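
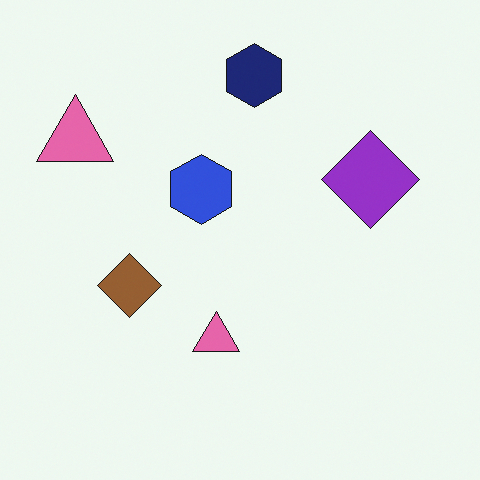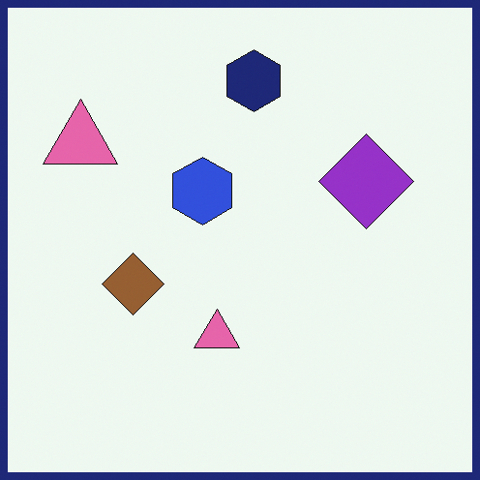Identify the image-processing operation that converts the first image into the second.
The transformation is: framed with a navy border.

A solid navy frame runs around the edge of the second image, with the content slightly shrunk inside it.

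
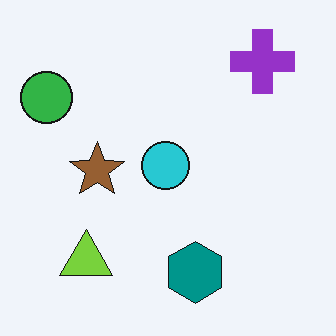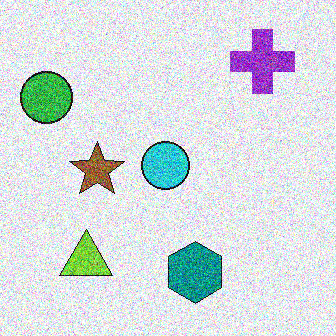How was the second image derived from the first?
The second image is the first degraded with heavy additive noise.

Random speckle covers the whole image, including the flat background.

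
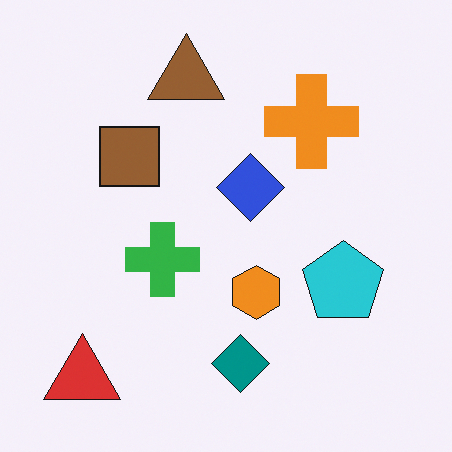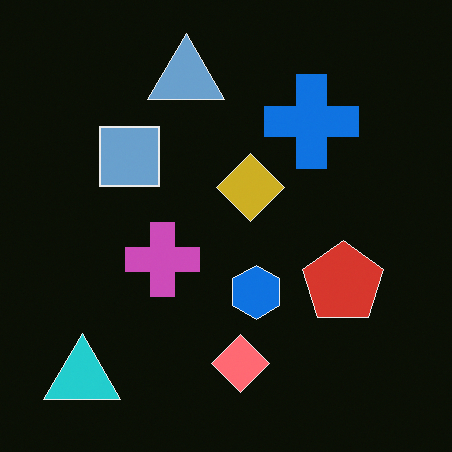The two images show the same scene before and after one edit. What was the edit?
The transformation is: color-inverted (negative).

The light background has become dark and every shape's color is its complement — a photographic negative.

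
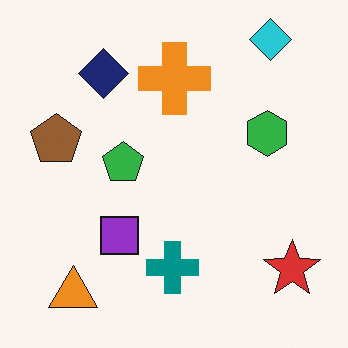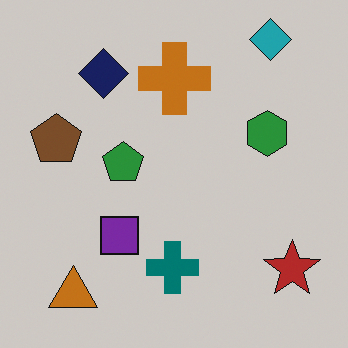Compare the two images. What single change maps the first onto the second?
The second image is the first darkened a little.

Every pixel — background and shapes alike — is uniformly darkened.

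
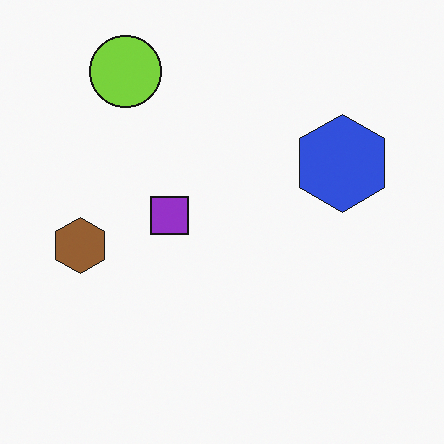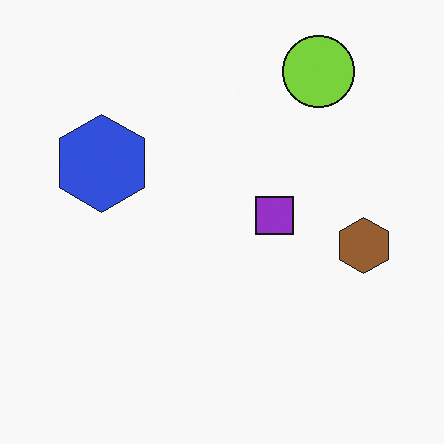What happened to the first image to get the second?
This is the original image flipped horizontally (left ↔ right).

The brown hexagon is in the left of the first image and the right of the second — shapes on opposite sides of the vertical midline have swapped in a mirror flip.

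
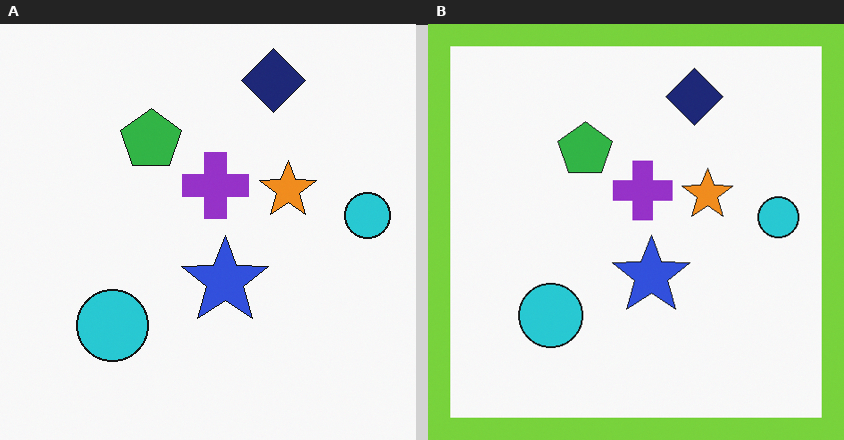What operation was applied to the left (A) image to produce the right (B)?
This is the original image framed with a lime border.

A solid lime frame runs around the edge of the right (B) image, with the content slightly shrunk inside it.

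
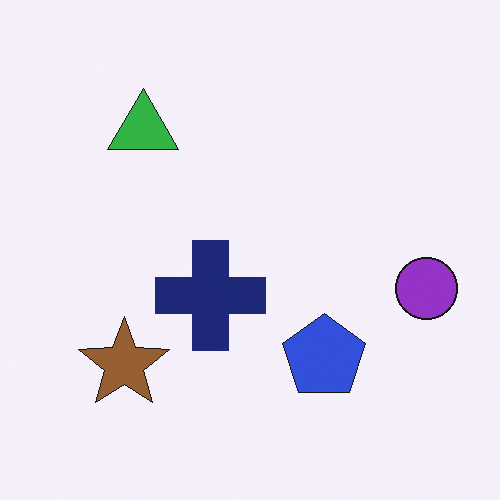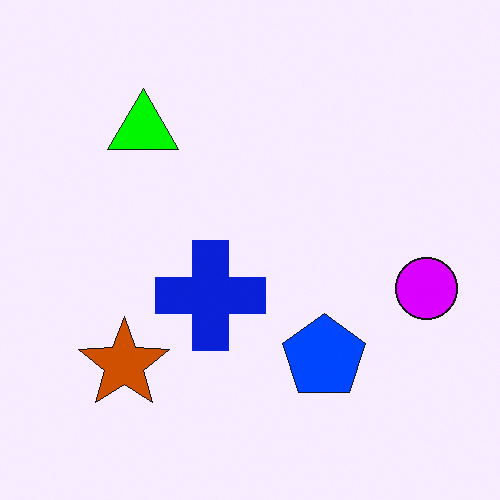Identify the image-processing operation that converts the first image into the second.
This is the original image made much more vivid (saturation change).

All colors are more vivid — a global saturation change.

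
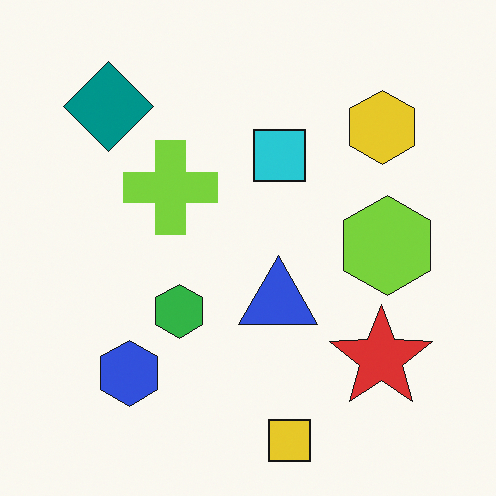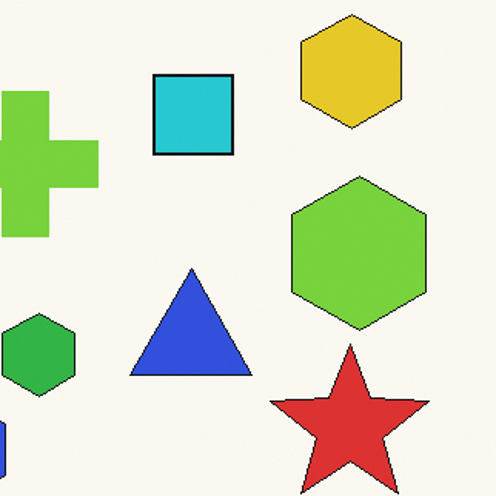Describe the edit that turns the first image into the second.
The transformation is: cropped to a modestly smaller region and rescaled.

The visible shapes are larger and the field of view is narrower; shapes near the original edges may be partly or wholly outside the frame — a crop-and-rescale.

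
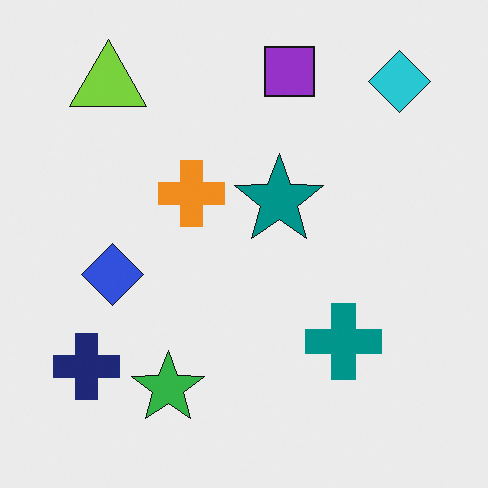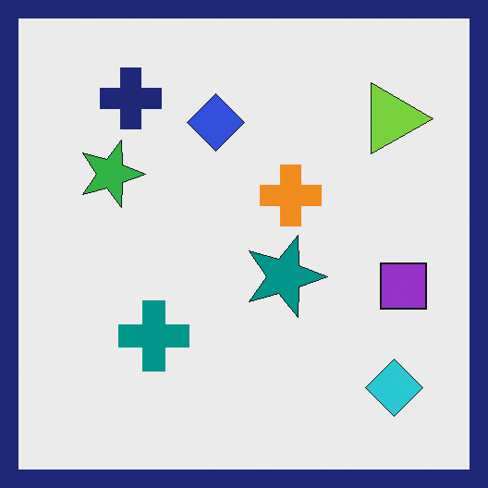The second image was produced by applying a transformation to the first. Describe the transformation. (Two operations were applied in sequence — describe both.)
This is the original image rotated 90° clockwise, then framed with a navy border.

The cyan diamond sits in the top-right of the first image and the bottom-right of the second — consistent with a whole-image 90° clockwise rotation. A solid navy frame runs around the edge of the second image, with the content slightly shrunk inside it.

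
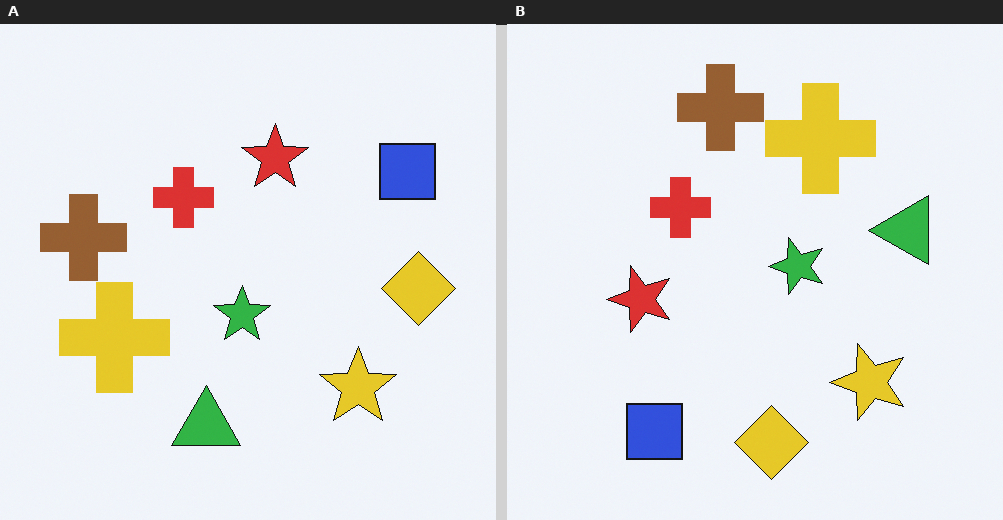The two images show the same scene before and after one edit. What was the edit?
Transposed (reflected across the top-left ↔ bottom-right diagonal).

Shapes have swapped their row and column positions — what was in the top-right is now in the bottom-left — a diagonal reflection.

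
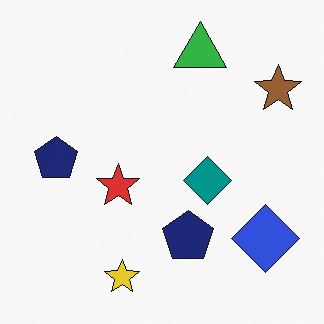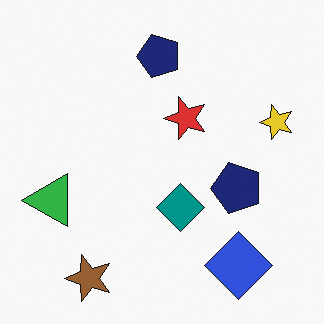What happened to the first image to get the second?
The transformation is: transposed (reflected across the top-left ↔ bottom-right diagonal).

Shapes have swapped their row and column positions — what was in the top-right is now in the bottom-left — a diagonal reflection.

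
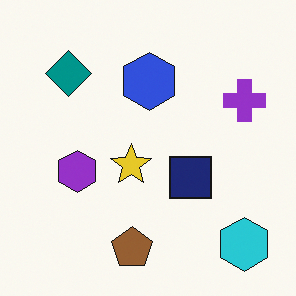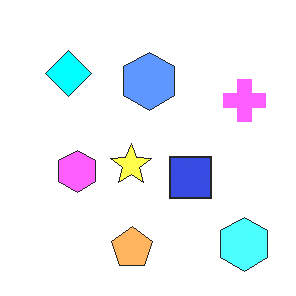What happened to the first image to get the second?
It was brightened a lot.

Every pixel — background and shapes alike — is uniformly brightened.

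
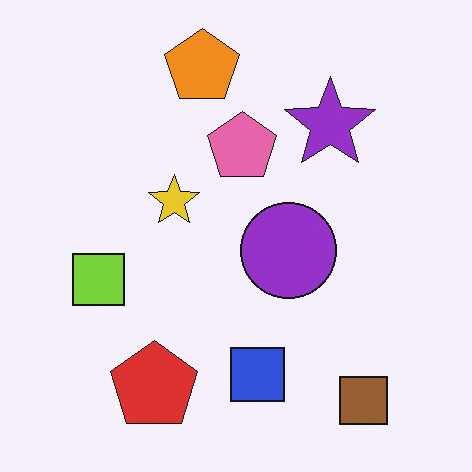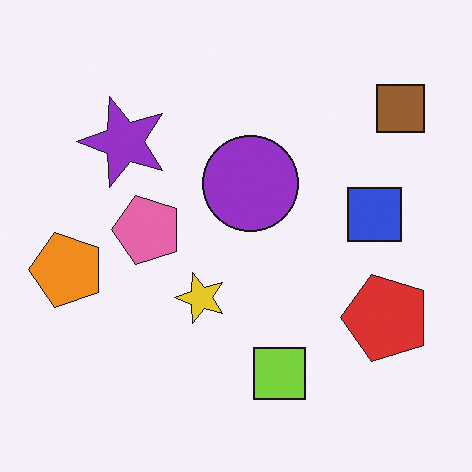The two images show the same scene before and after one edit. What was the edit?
The second image is the first rotated 90° counter-clockwise.

The brown square sits in the bottom-right of the first image and the top-right of the second — consistent with a whole-image 90° counter-clockwise rotation.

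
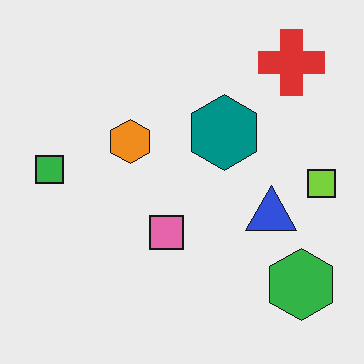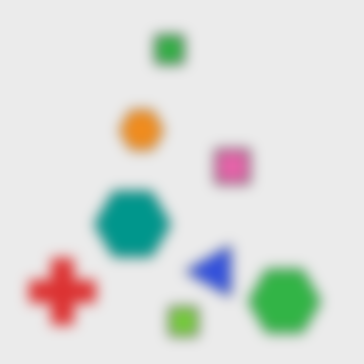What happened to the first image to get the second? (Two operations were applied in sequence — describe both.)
It was heavily blurred, then transposed (reflected across the top-left ↔ bottom-right diagonal).

Shape edges and outlines are uniformly softened across the whole image. Shapes have swapped their row and column positions — what was in the top-right is now in the bottom-left — a diagonal reflection.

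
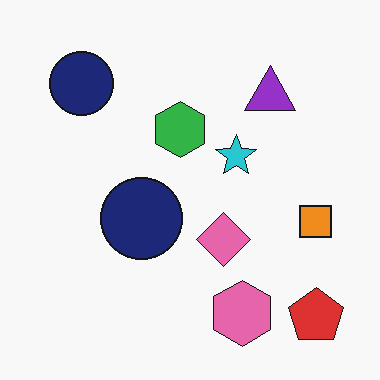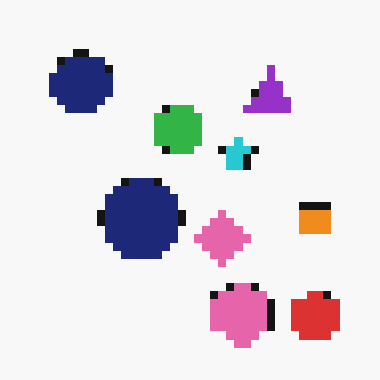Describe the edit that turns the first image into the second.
Pixelated into visible square blocks.

Shapes are reduced to large square blocks; fine edges and outlines are lost — a downscale-then-upscale (mosaic) effect.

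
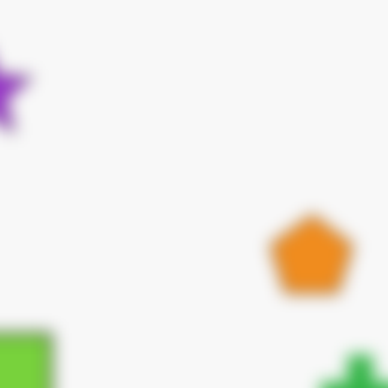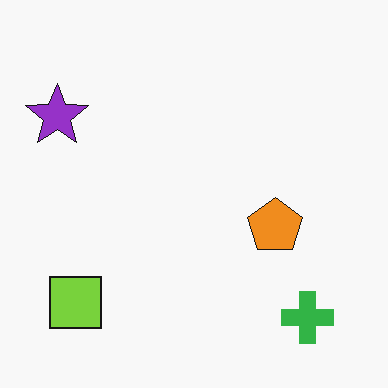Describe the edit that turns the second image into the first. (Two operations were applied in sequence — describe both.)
The image was strongly gaussian-blurred, then cropped to a modestly smaller region and rescaled.

Shape edges and outlines are uniformly softened across the whole image. The visible shapes are larger and the field of view is narrower; shapes near the original edges may be partly or wholly outside the frame — a crop-and-rescale.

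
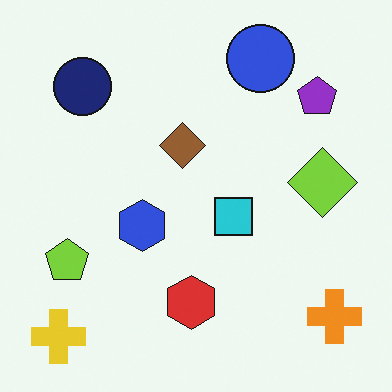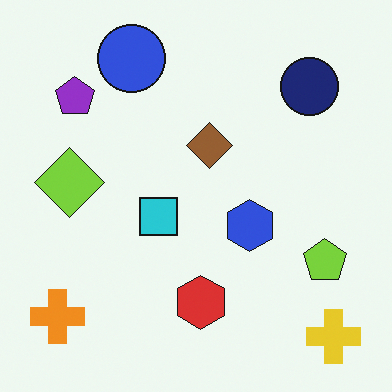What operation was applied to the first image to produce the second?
The second image is the first flipped horizontally (left ↔ right).

The yellow cross is in the bottom-left of the first image and the bottom-right of the second — shapes on opposite sides of the vertical midline have swapped in a mirror flip.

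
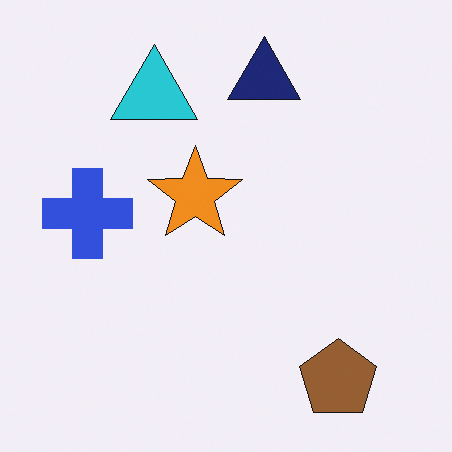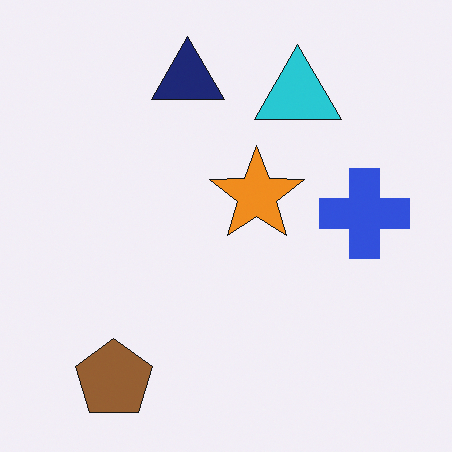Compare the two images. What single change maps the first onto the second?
The second image is the first flipped horizontally (left ↔ right).

The blue cross is in the left of the first image and the right of the second — shapes on opposite sides of the vertical midline have swapped in a mirror flip.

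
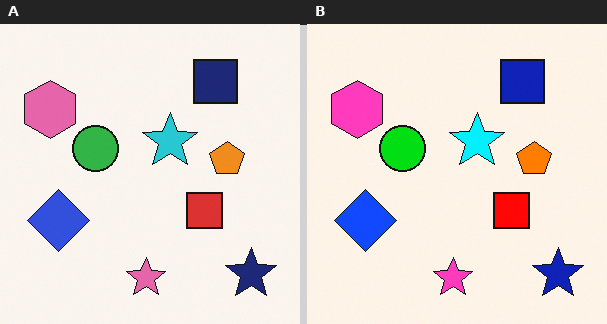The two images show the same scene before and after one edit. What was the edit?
It was heavily oversaturated.

All colors are more vivid — a global saturation change.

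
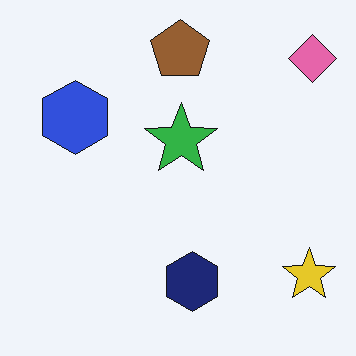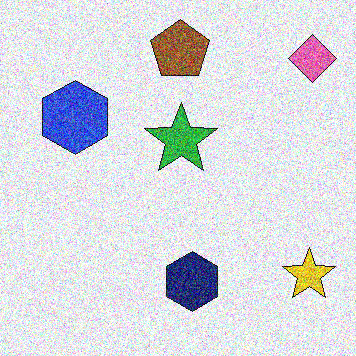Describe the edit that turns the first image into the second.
It was degraded with a thick layer of grain.

Random speckle covers the whole image, including the flat background.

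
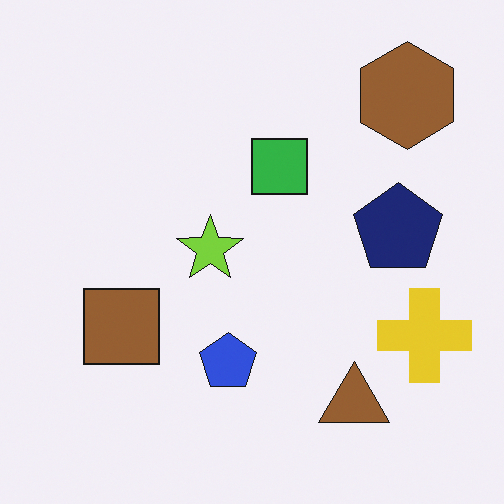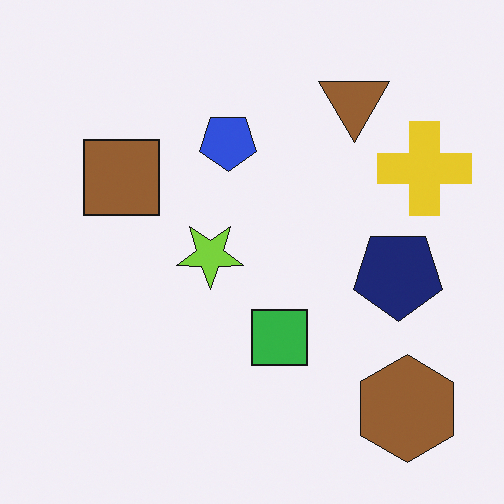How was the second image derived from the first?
This is the original image flipped vertically (top ↔ bottom).

The brown hexagon is in the top-right of the first image and the bottom-right of the second — shapes on opposite sides of the horizontal midline have swapped in a mirror flip.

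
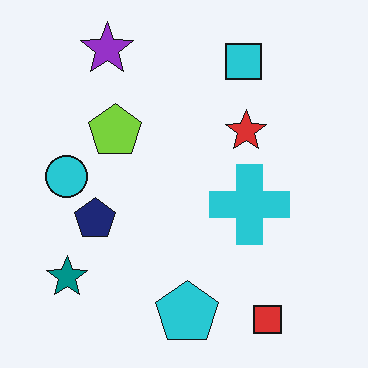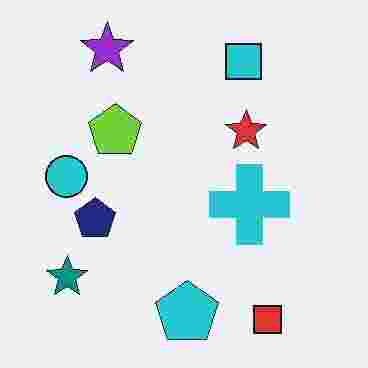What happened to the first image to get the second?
Heavily JPEG-compressed with obvious blocking artifacts.

Blocky 8×8 compression artifacts appear around shape edges and the flat background shows ringing — characteristic JPEG degradation.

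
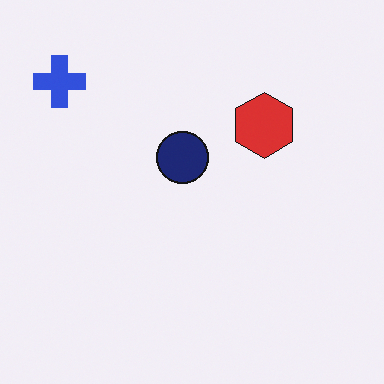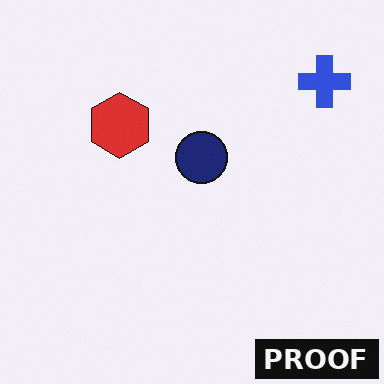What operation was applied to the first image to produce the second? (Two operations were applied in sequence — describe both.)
The transformation is: flipped horizontally (left ↔ right), then watermarked with the text "PROOF" in the lower-right corner.

The blue cross is in the top-left of the first image and the top-right of the second — shapes on opposite sides of the vertical midline have swapped in a mirror flip. A dark label reading "PROOF" appears in the lower-right corner.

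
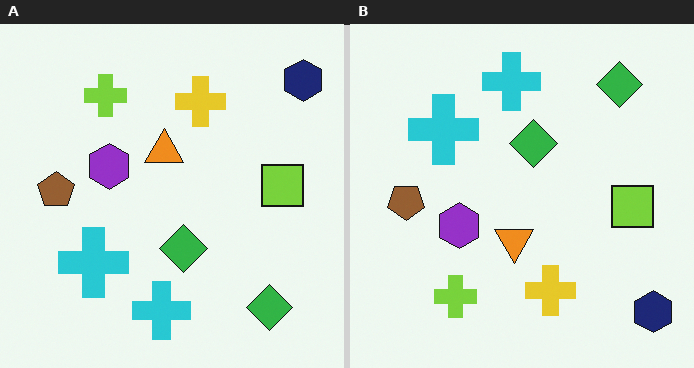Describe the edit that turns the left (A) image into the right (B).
The right (B) image is the left (A) flipped vertically (top ↔ bottom).

The navy hexagon is in the top-right of the left (A) image and the bottom-right of the right (B) — shapes on opposite sides of the horizontal midline have swapped in a mirror flip.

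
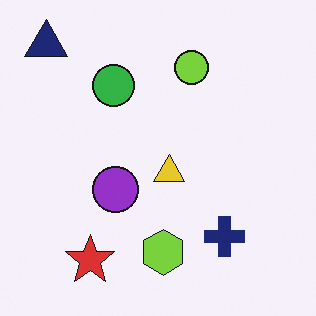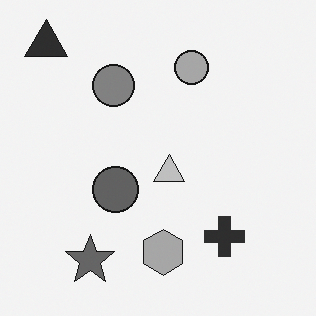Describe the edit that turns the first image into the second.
It was converted to grayscale.

All color is removed — every shape is now a shade of grey.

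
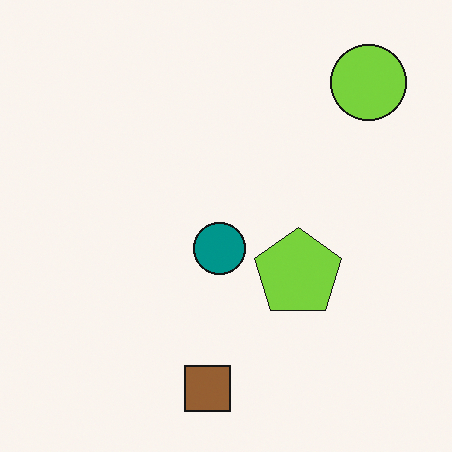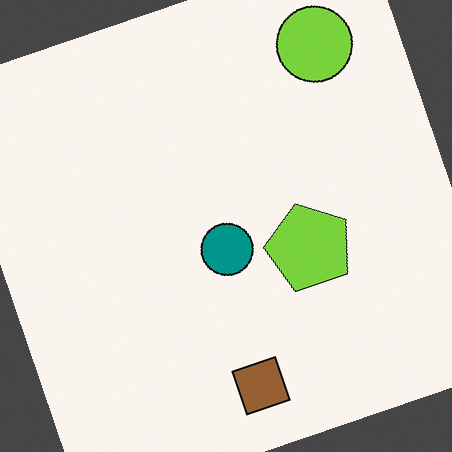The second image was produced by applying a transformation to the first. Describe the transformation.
The image was rotated counter-clockwise by a clearly visible amount.

Every shape is tilted by the same angle and the image corners show triangular fill wedges — a whole-image rotation by a non-right angle.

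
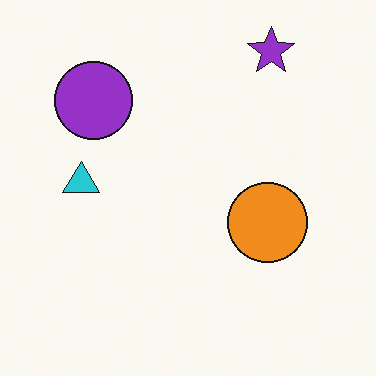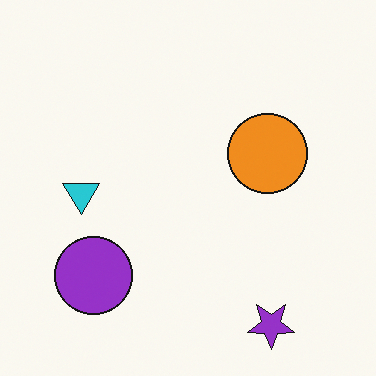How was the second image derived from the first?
This is the original image flipped vertically (top ↔ bottom).

The purple star is in the top-right of the first image and the bottom-right of the second — shapes on opposite sides of the horizontal midline have swapped in a mirror flip.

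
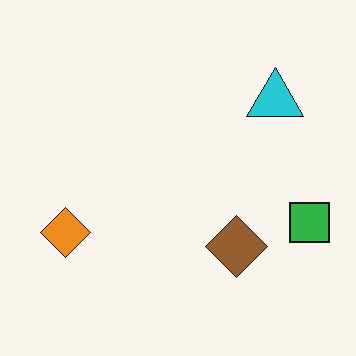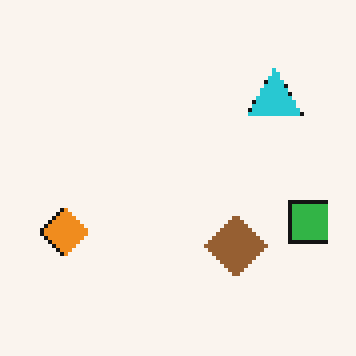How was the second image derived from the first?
It was lightly pixelated (a mild mosaic effect).

Shapes are reduced to large square blocks; fine edges and outlines are lost — a downscale-then-upscale (mosaic) effect.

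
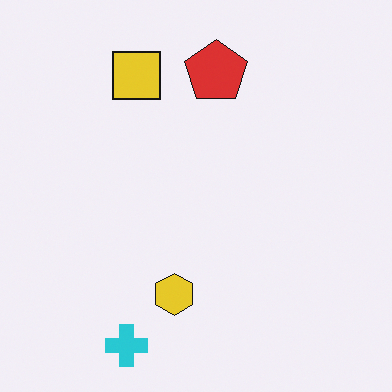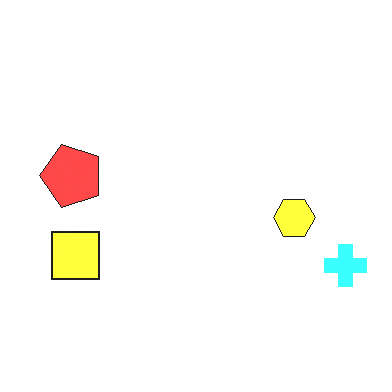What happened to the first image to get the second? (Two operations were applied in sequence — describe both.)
This is the original image noticeably brightened, then rotated 90° counter-clockwise.

Every pixel — background and shapes alike — is uniformly brightened. The cyan cross sits in the bottom-left of the first image and the bottom-right of the second — consistent with a whole-image 90° counter-clockwise rotation.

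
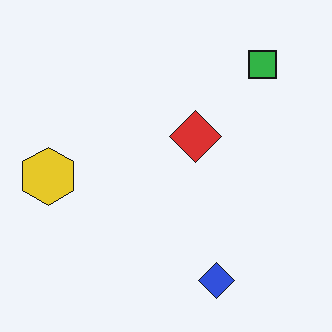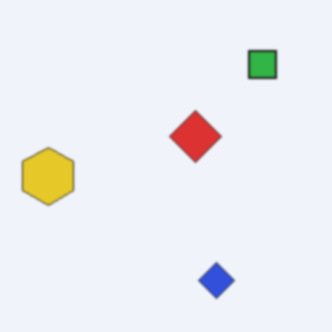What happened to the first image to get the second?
The transformation is: given a subtle gaussian blur.

Shape edges and outlines are uniformly softened across the whole image.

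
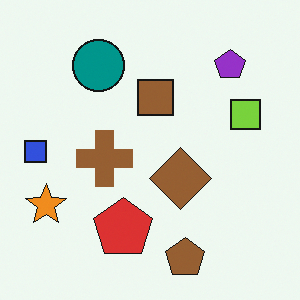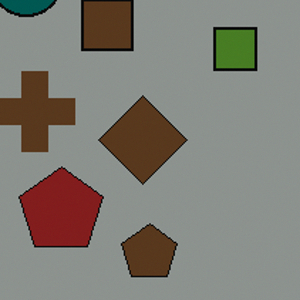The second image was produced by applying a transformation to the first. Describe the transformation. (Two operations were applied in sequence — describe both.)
The transformation is: darkened a lot, then cropped to a modestly smaller region and rescaled.

Every pixel — background and shapes alike — is uniformly darkened. The visible shapes are larger and the field of view is narrower; shapes near the original edges may be partly or wholly outside the frame — a crop-and-rescale.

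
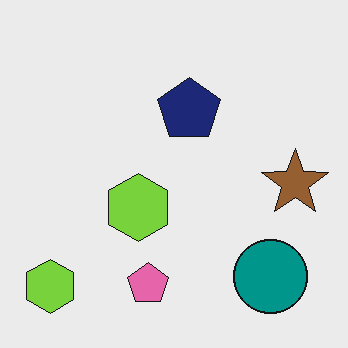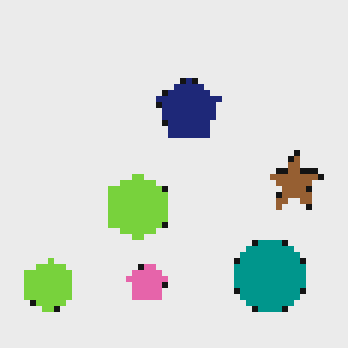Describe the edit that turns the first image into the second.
It was moderately pixelated.

Shapes are reduced to large square blocks; fine edges and outlines are lost — a downscale-then-upscale (mosaic) effect.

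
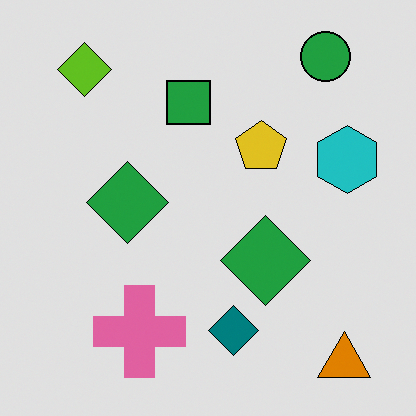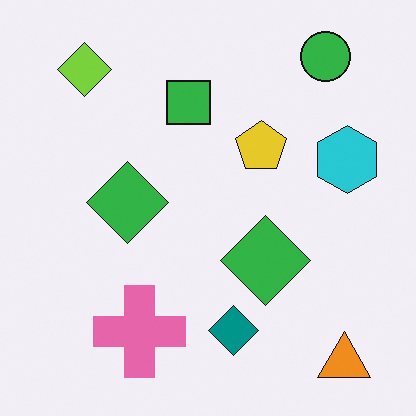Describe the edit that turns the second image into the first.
This is the original image moderately posterized.

Each flat color has snapped to a coarser quantized level — most visibly, the near-white background has dropped to a flat grey.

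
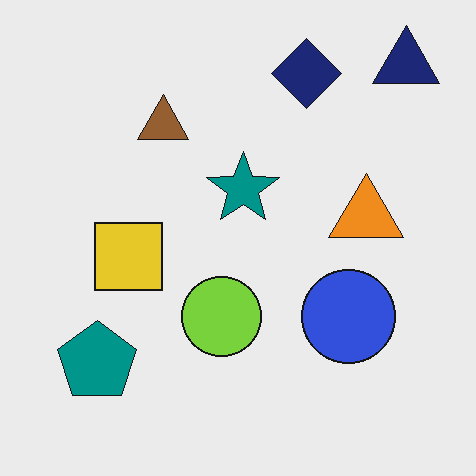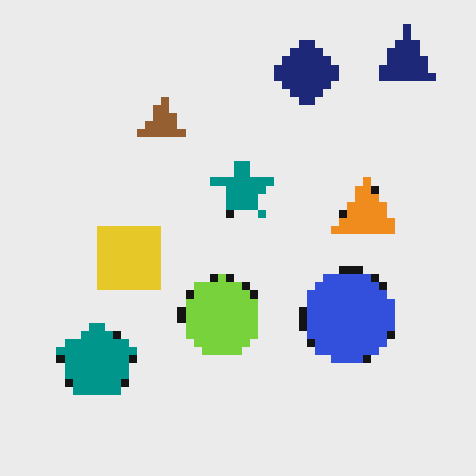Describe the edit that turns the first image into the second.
The transformation is: moderately pixelated.

Shapes are reduced to large square blocks; fine edges and outlines are lost — a downscale-then-upscale (mosaic) effect.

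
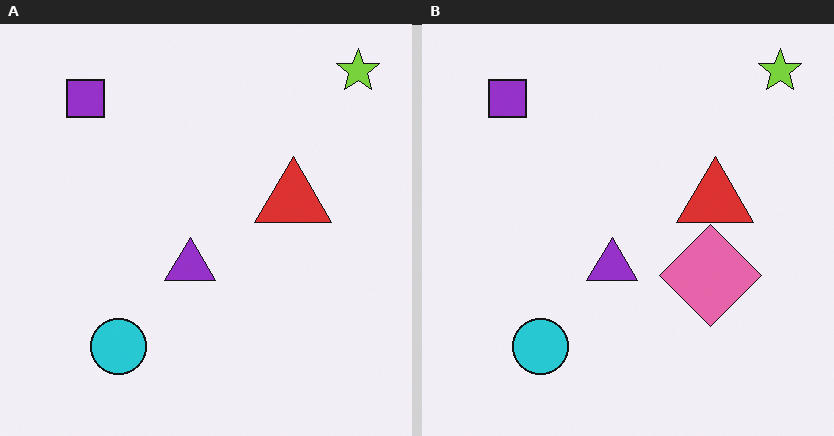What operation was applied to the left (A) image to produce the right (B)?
Overlaid with an additional pink diamond.

A pink diamond appears in the right (B) image that is absent from the left (A).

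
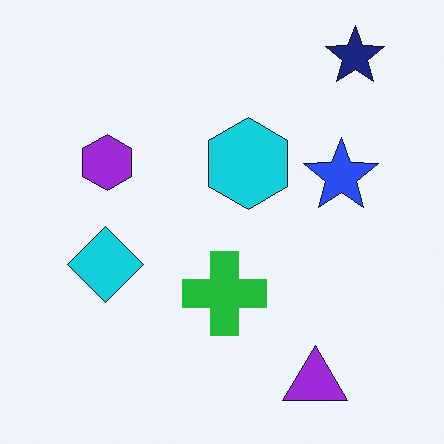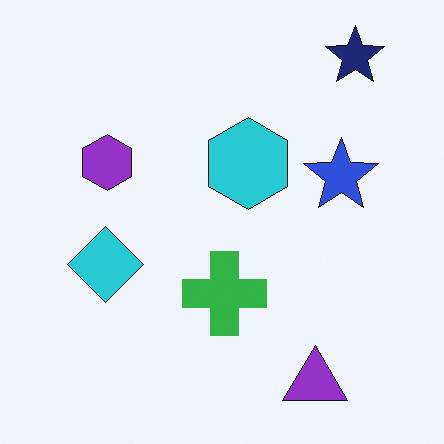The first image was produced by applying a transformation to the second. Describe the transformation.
The image was slightly oversaturated.

All colors are more vivid — a global saturation change.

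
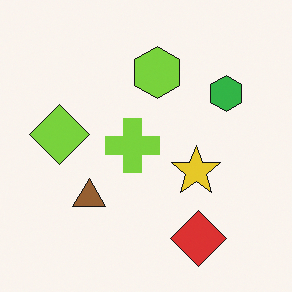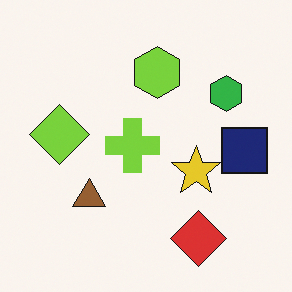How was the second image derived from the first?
This is the original image overlaid with an additional navy square.

A navy square appears in the second image that is absent from the first.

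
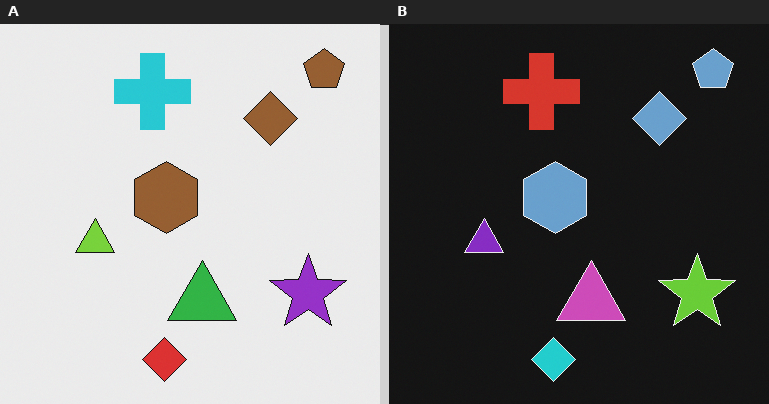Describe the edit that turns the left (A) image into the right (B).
Color-inverted (negative).

The light background has become dark and every shape's color is its complement — a photographic negative.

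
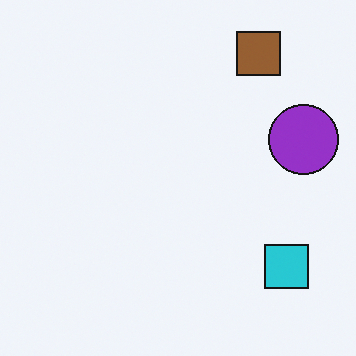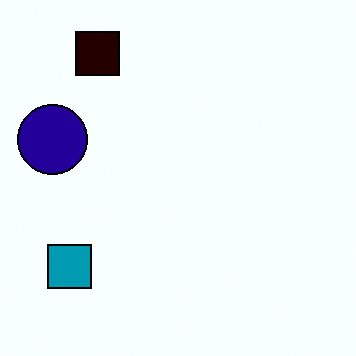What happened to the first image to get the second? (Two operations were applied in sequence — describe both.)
The transformation is: flipped horizontally (left ↔ right), then boosted in contrast.

The purple circle is in the right of the first image and the left of the second — shapes on opposite sides of the vertical midline have swapped in a mirror flip. Tones are pushed away from mid-grey across the whole image — a global contrast change.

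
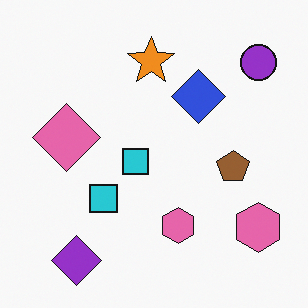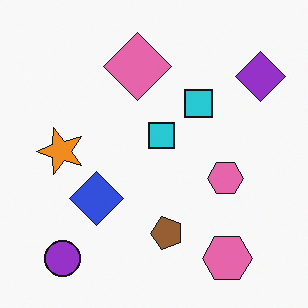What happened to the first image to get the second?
The second image is the first transposed (reflected across the top-left ↔ bottom-right diagonal).

Shapes have swapped their row and column positions — what was in the top-right is now in the bottom-left — a diagonal reflection.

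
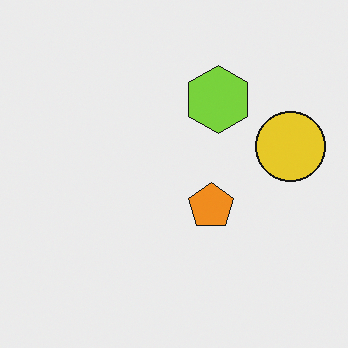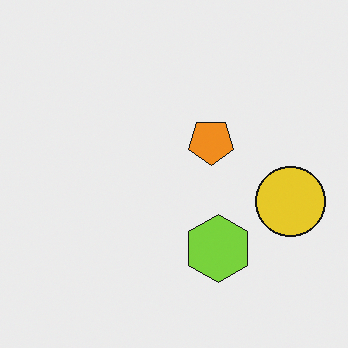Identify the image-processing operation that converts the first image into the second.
The image was flipped vertically (top ↔ bottom).

The lime hexagon is in the top of the first image and the bottom of the second — shapes on opposite sides of the horizontal midline have swapped in a mirror flip.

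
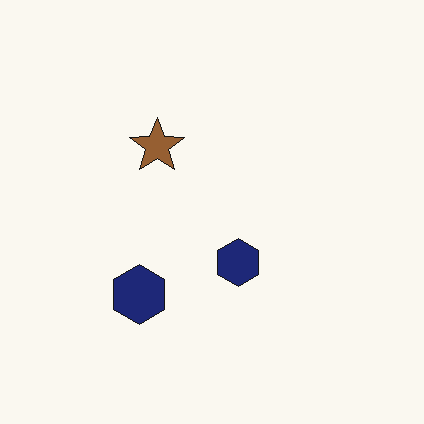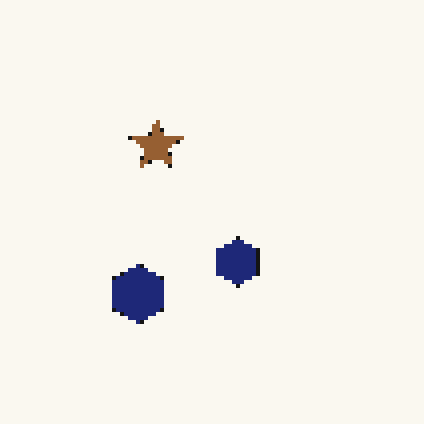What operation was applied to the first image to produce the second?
It was mildly pixelated.

Shapes are reduced to large square blocks; fine edges and outlines are lost — a downscale-then-upscale (mosaic) effect.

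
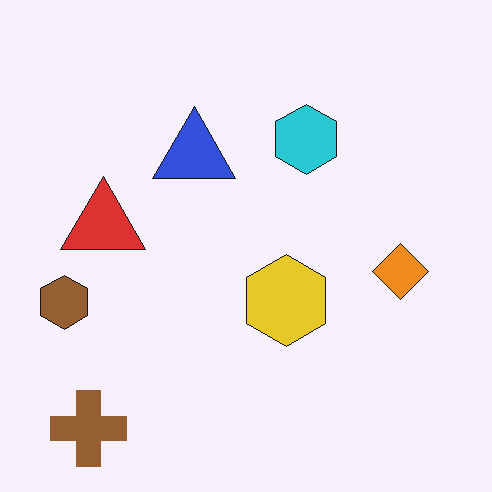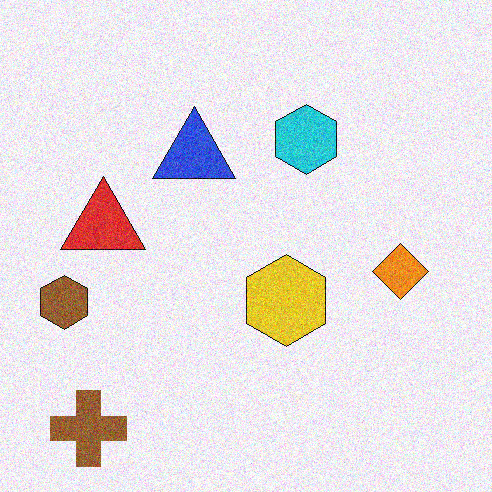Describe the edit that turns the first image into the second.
This is the original image degraded with moderate additive noise.

Random speckle covers the whole image, including the flat background.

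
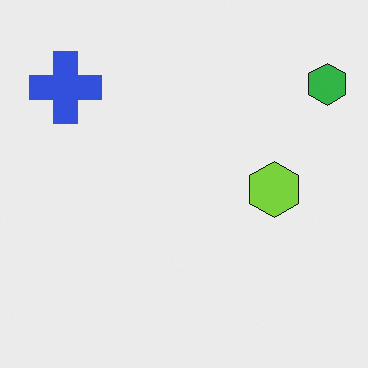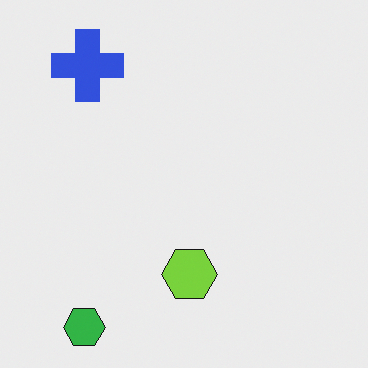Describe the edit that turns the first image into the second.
Transposed (reflected across the top-left ↔ bottom-right diagonal).

Shapes have swapped their row and column positions — what was in the top-right is now in the bottom-left — a diagonal reflection.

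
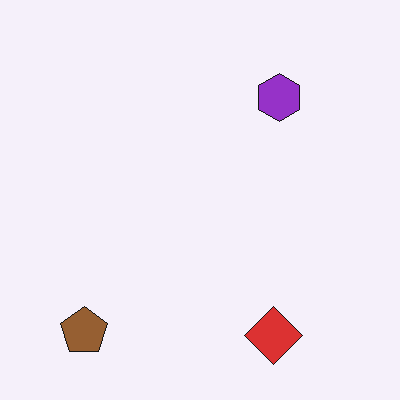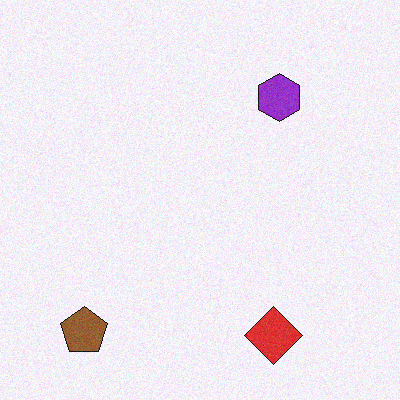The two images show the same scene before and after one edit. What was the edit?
Degraded with light additive noise.

Random speckle covers the whole image, including the flat background.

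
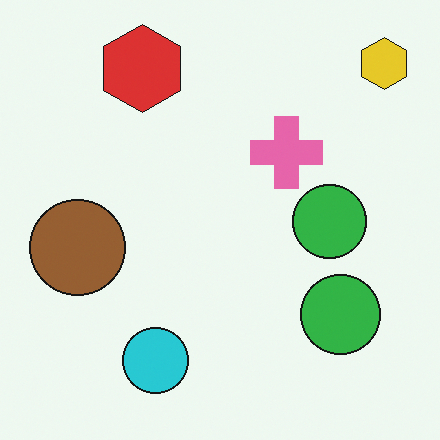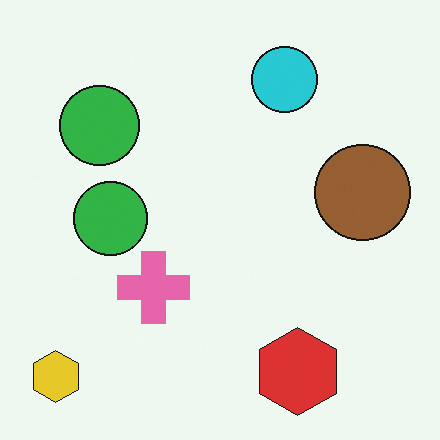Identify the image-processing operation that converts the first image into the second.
It was rotated 180°.

The yellow hexagon sits in the top-right of the first image and the bottom-left of the second — consistent with a whole-image 180° rotation.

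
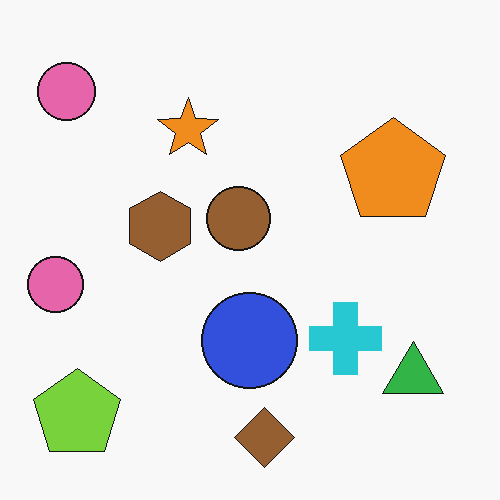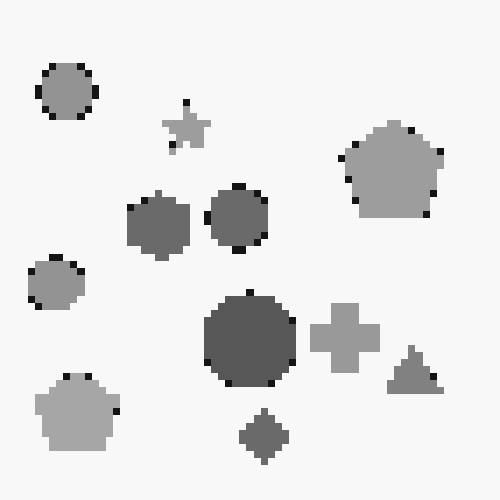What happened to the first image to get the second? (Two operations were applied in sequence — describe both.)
The image was converted to grayscale, then moderately pixelated.

All color is removed — every shape is now a shade of grey. Shapes are reduced to large square blocks; fine edges and outlines are lost — a downscale-then-upscale (mosaic) effect.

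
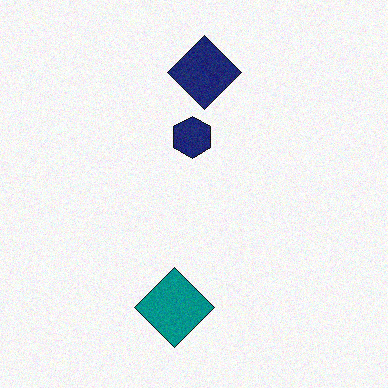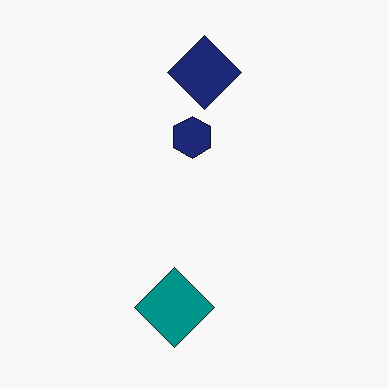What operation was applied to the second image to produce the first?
The image was degraded with a light layer of grain.

Random speckle covers the whole image, including the flat background.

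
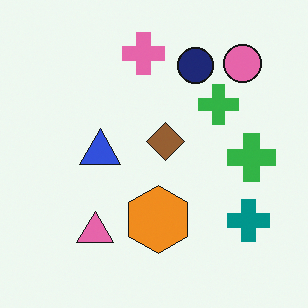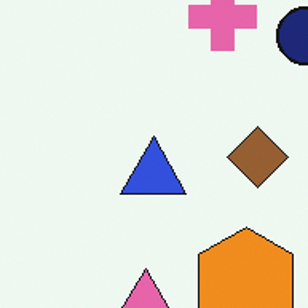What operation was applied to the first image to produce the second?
It was cropped to a modestly smaller region and rescaled.

The visible shapes are larger and the field of view is narrower; shapes near the original edges may be partly or wholly outside the frame — a crop-and-rescale.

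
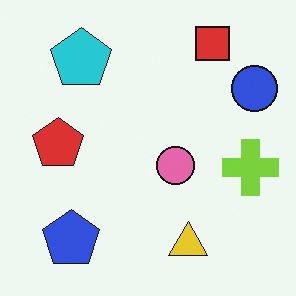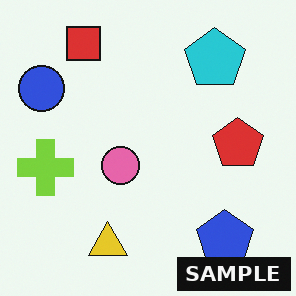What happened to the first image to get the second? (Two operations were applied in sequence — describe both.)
This is the original image flipped horizontally (left ↔ right), then watermarked with the text "SAMPLE" in the lower-right corner.

The blue circle is in the top-right of the first image and the top-left of the second — shapes on opposite sides of the vertical midline have swapped in a mirror flip. A dark label reading "SAMPLE" appears in the lower-right corner.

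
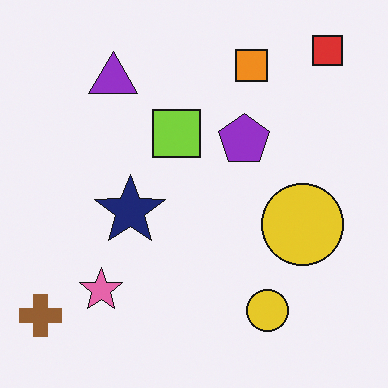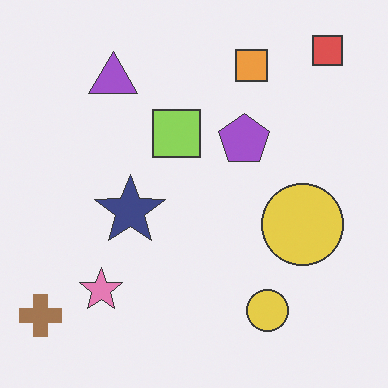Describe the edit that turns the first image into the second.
It was given slightly reduced contrast.

Tones are pushed toward mid-grey across the whole image — a global contrast change.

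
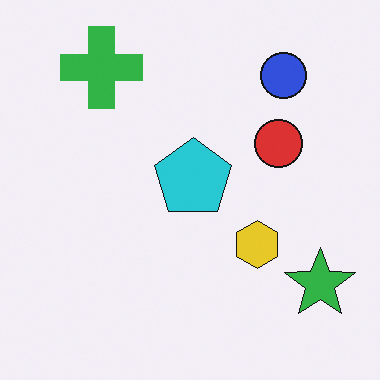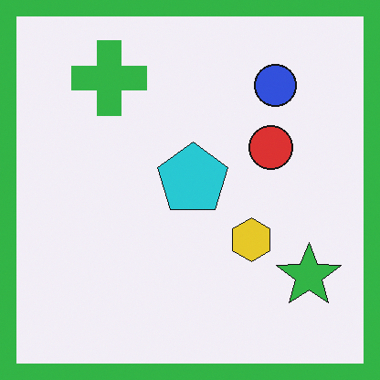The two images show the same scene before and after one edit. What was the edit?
The transformation is: framed with a green border.

A solid green frame runs around the edge of the second image, with the content slightly shrunk inside it.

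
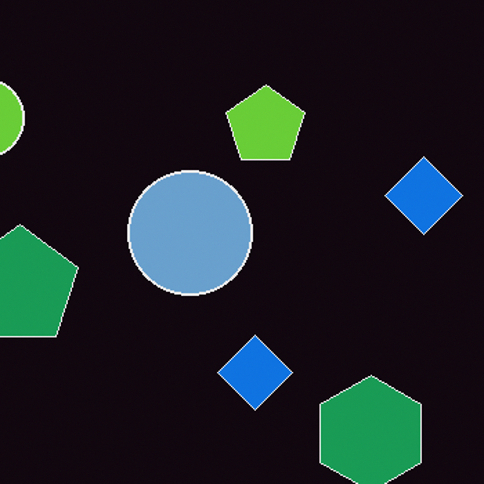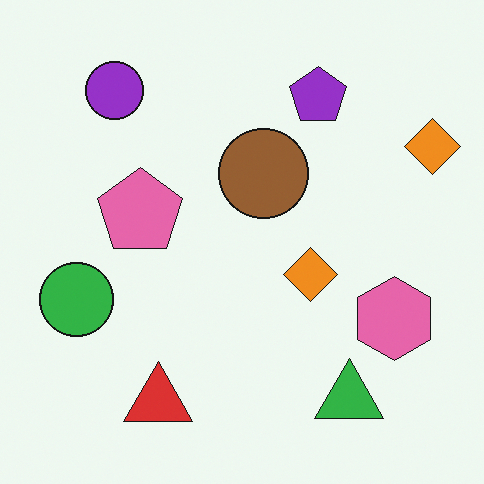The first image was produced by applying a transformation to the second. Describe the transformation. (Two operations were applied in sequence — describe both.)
This is the original image color-inverted (negative), then cropped to a modestly smaller region and rescaled.

The light background has become dark and every shape's color is its complement — a photographic negative. The visible shapes are larger and the field of view is narrower; shapes near the original edges may be partly or wholly outside the frame — a crop-and-rescale.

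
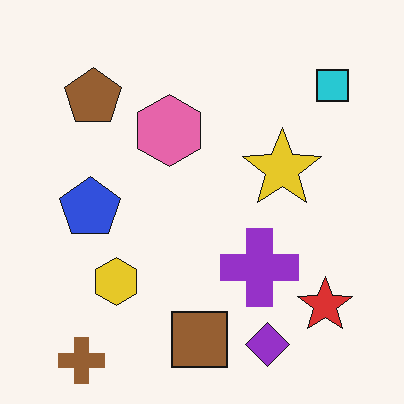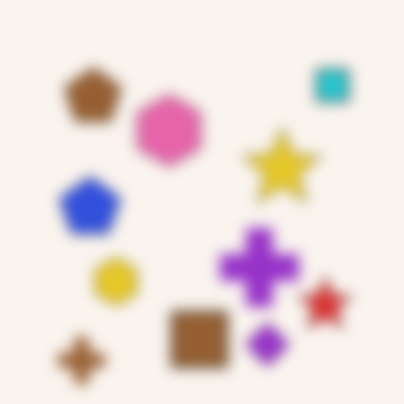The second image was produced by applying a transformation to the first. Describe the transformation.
It was strongly gaussian-blurred.

Shape edges and outlines are uniformly softened across the whole image.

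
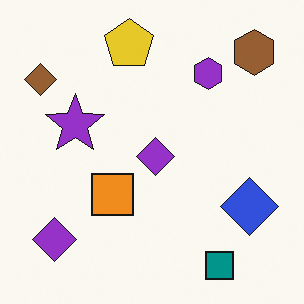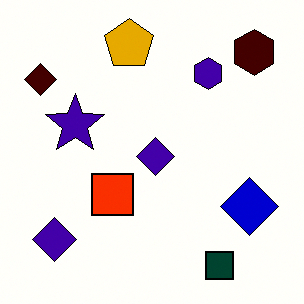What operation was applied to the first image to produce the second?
It was given much higher contrast.

Tones are pushed away from mid-grey across the whole image — a global contrast change.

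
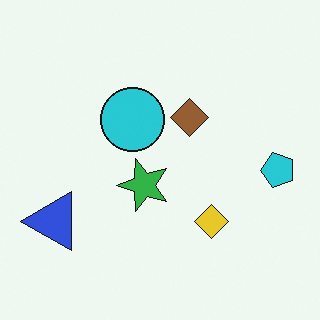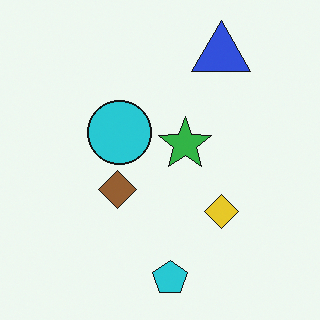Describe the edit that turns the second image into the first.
The transformation is: transposed (reflected across the top-left ↔ bottom-right diagonal).

Shapes have swapped their row and column positions — what was in the top-right is now in the bottom-left — a diagonal reflection.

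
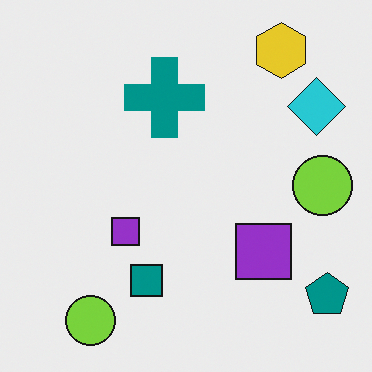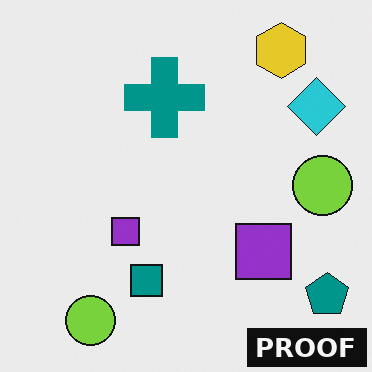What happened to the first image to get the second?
The image was watermarked with the text "PROOF" in the lower-right corner.

A dark label reading "PROOF" appears in the lower-right corner.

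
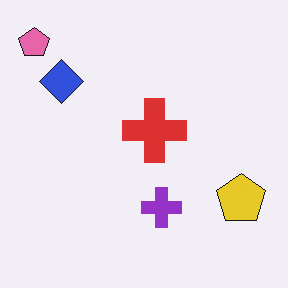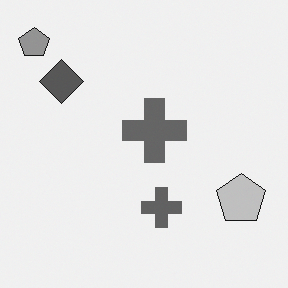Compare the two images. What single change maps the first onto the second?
The transformation is: converted to grayscale.

All color is removed — every shape is now a shade of grey.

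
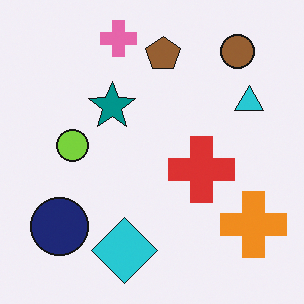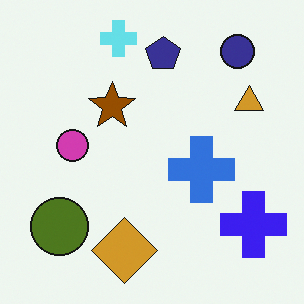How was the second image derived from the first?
The transformation is: hue-shifted by a large amount.

Every shape's color has rotated by the same amount around the hue wheel — a uniform hue shift.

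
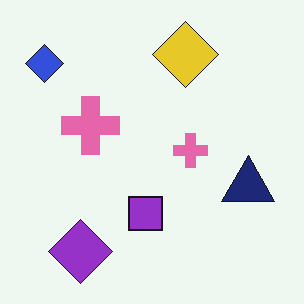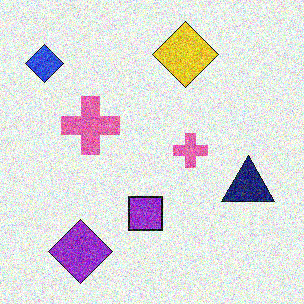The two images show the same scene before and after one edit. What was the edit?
The transformation is: degraded with strong gaussian noise.

Random speckle covers the whole image, including the flat background.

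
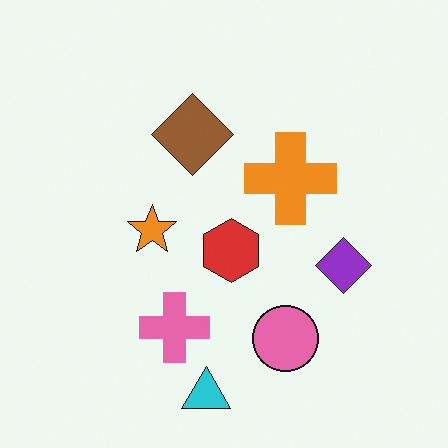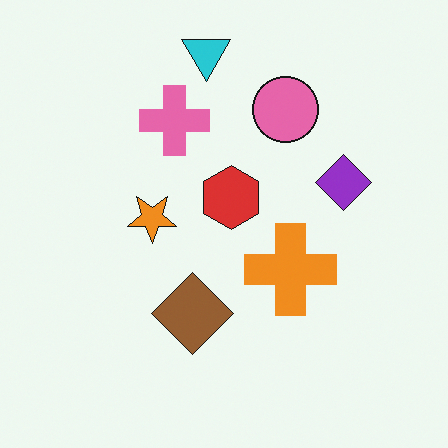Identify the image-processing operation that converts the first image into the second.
The image was flipped vertically (top ↔ bottom).

The cyan triangle is in the bottom of the first image and the top of the second — shapes on opposite sides of the horizontal midline have swapped in a mirror flip.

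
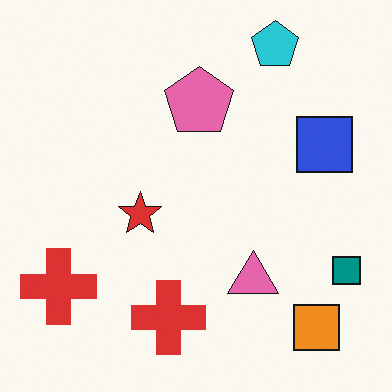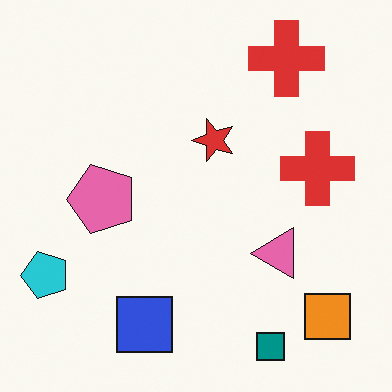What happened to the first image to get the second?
It was transposed (reflected across the top-left ↔ bottom-right diagonal).

Shapes have swapped their row and column positions — what was in the top-right is now in the bottom-left — a diagonal reflection.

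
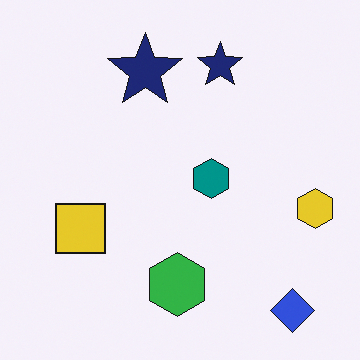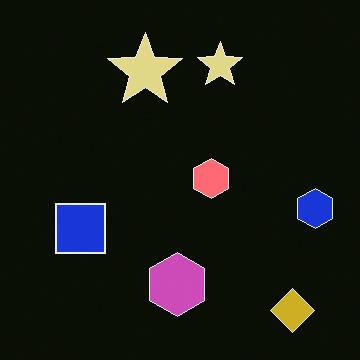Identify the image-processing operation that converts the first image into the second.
It was color-inverted (negative).

The light background has become dark and every shape's color is its complement — a photographic negative.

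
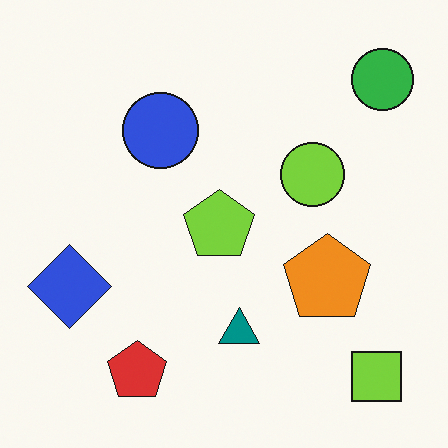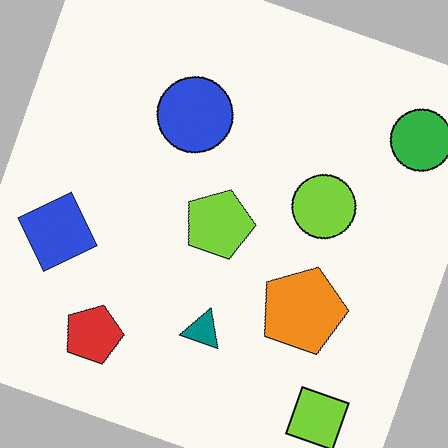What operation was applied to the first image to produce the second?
The transformation is: rotated clockwise by a moderate amount.

Every shape is tilted by the same angle and the image corners show triangular fill wedges — a whole-image rotation by a non-right angle.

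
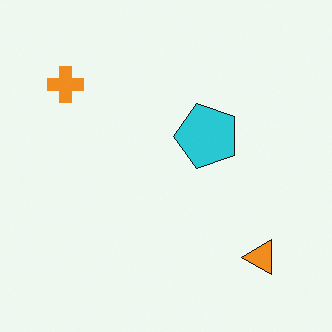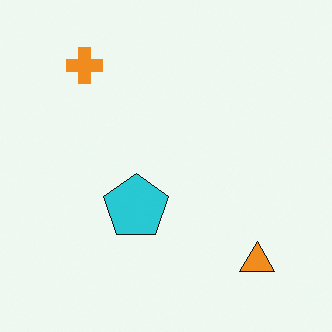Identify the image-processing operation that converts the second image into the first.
The first image is the second transposed (reflected across the top-left ↔ bottom-right diagonal).

Shapes have swapped their row and column positions — what was in the top-right is now in the bottom-left — a diagonal reflection.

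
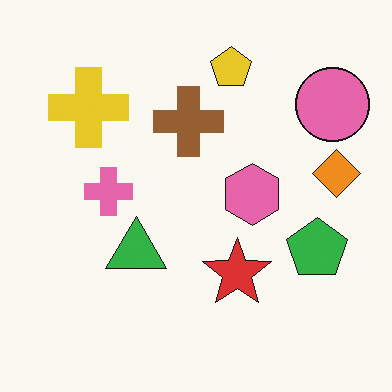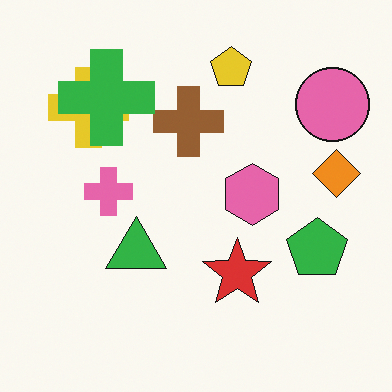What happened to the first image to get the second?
It was overlaid with an additional green cross.

A green cross appears in the second image that is absent from the first.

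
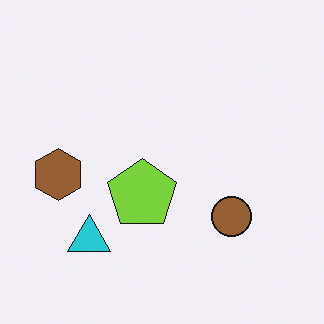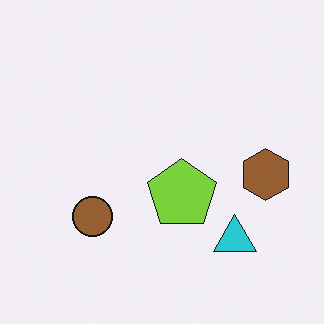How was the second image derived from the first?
The transformation is: flipped horizontally (left ↔ right).

The brown hexagon is in the left of the first image and the right of the second — shapes on opposite sides of the vertical midline have swapped in a mirror flip.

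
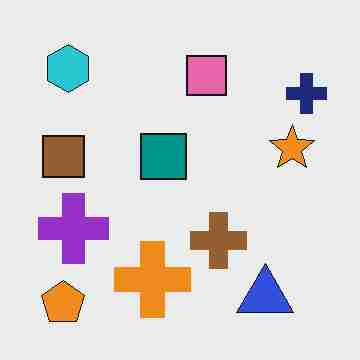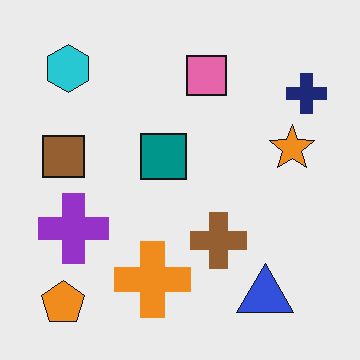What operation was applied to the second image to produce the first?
The transformation is: degraded with heavy JPEG compression.

Blocky 8×8 compression artifacts appear around shape edges and the flat background shows ringing — characteristic JPEG degradation.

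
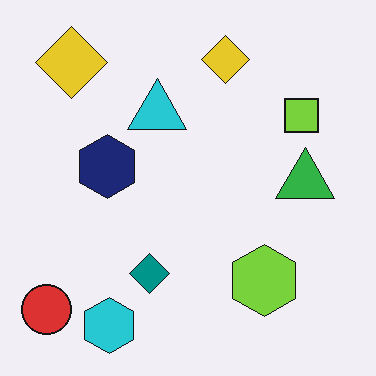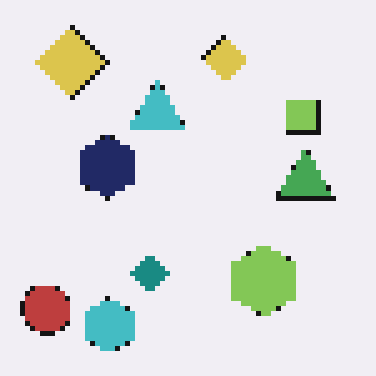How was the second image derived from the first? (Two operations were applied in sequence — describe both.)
This is the original image slightly desaturated, then lightly pixelated (a mild mosaic effect).

All colors are more muted and greyish — a global saturation change. Shapes are reduced to large square blocks; fine edges and outlines are lost — a downscale-then-upscale (mosaic) effect.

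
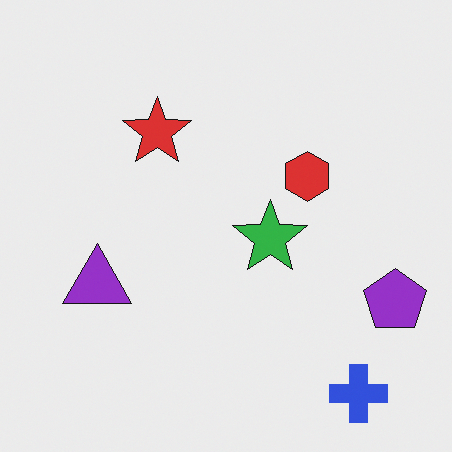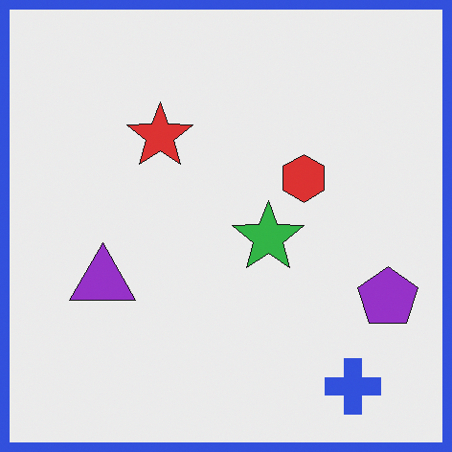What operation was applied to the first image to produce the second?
It was framed with a blue border.

A solid blue frame runs around the edge of the second image, with the content slightly shrunk inside it.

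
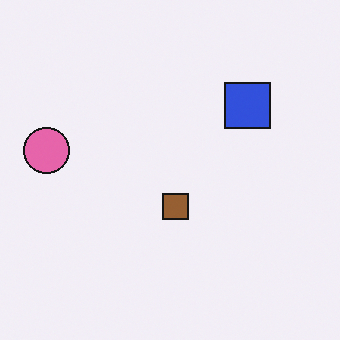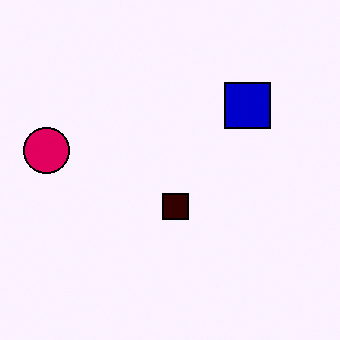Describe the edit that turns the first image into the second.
The second image is the first given much higher contrast.

Tones are pushed away from mid-grey across the whole image — a global contrast change.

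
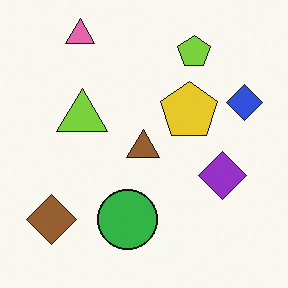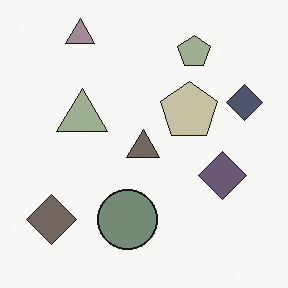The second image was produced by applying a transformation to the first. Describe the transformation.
Made much more muted (saturation change).

All colors are more muted and greyish — a global saturation change.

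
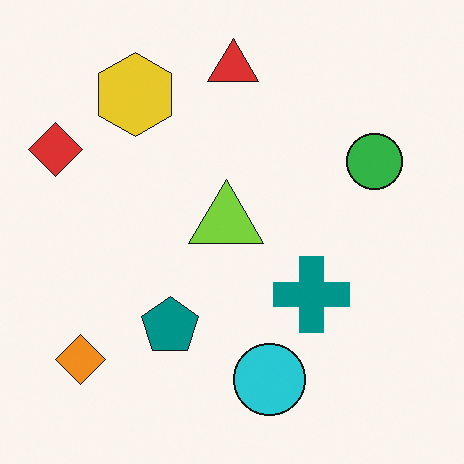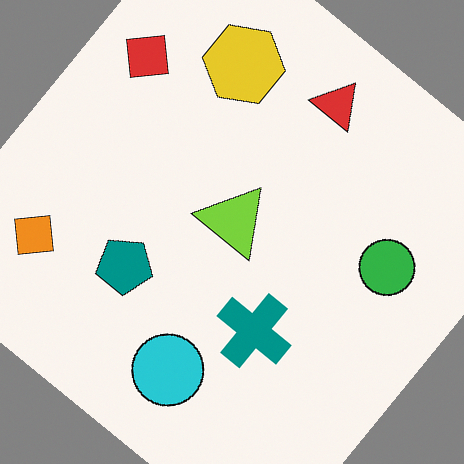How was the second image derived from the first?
This is the original image rotated clockwise by a large amount — several tens of degrees.

Every shape is tilted by the same angle and the image corners show triangular fill wedges — a whole-image rotation by a non-right angle.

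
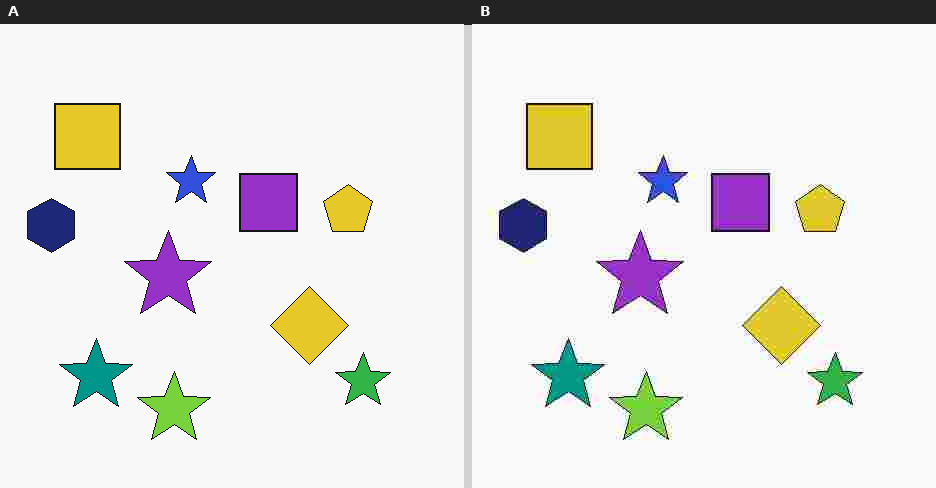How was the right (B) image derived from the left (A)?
The transformation is: heavily JPEG-compressed with obvious blocking artifacts.

Blocky 8×8 compression artifacts appear around shape edges and the flat background shows ringing — characteristic JPEG degradation.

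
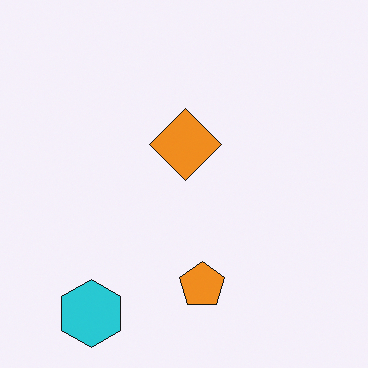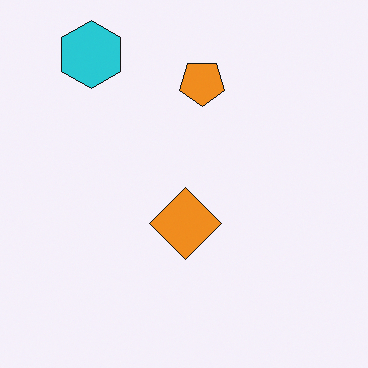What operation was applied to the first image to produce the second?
The second image is the first flipped vertically (top ↔ bottom).

The cyan hexagon is in the bottom-left of the first image and the top-left of the second — shapes on opposite sides of the horizontal midline have swapped in a mirror flip.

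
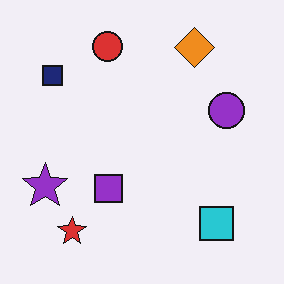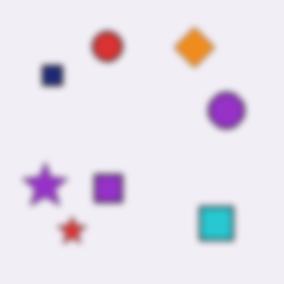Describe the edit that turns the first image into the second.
The image was moderately blurred.

Shape edges and outlines are uniformly softened across the whole image.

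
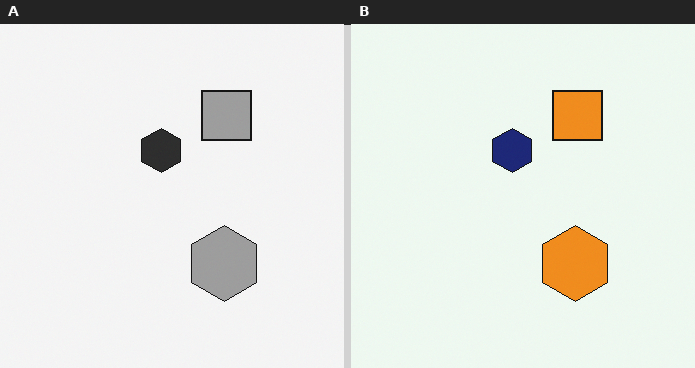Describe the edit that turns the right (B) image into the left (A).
This is the original image converted to grayscale.

All color is removed — every shape is now a shade of grey.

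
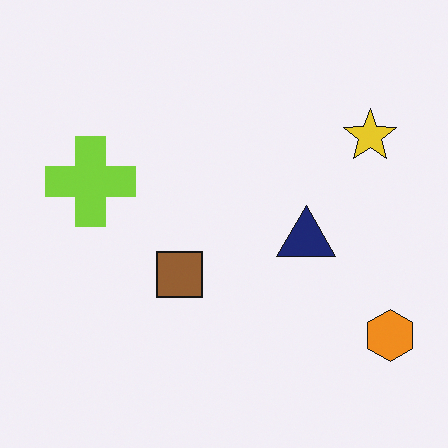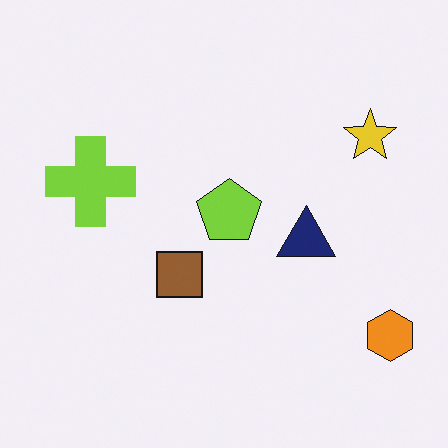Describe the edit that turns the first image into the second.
Overlaid with an additional lime pentagon.

A lime pentagon appears in the second image that is absent from the first.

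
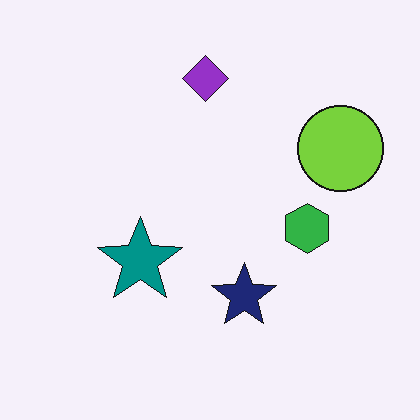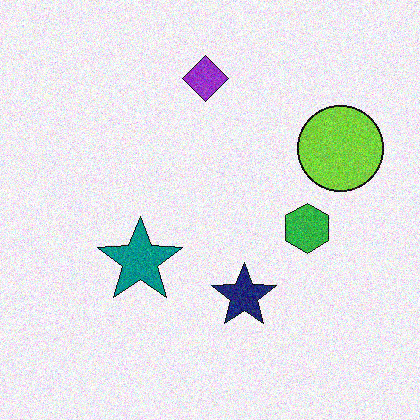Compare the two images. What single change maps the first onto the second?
The transformation is: degraded with moderate additive noise.

Random speckle covers the whole image, including the flat background.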